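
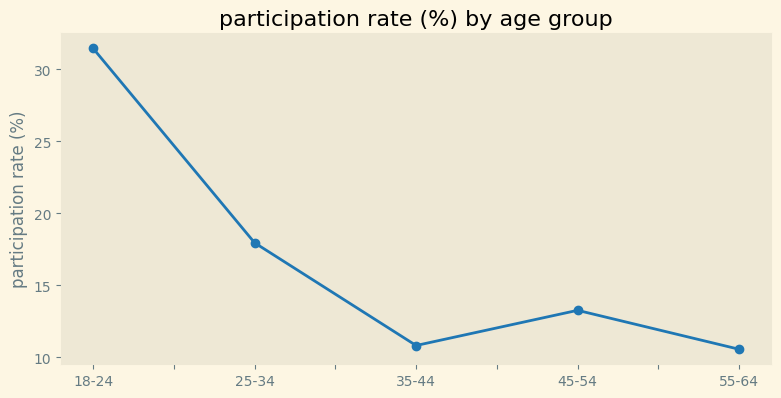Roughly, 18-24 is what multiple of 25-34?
≈ 1.78×

18-24 ≈ 32, 25-34 ≈ 18; 32/18 ≈ 1.78.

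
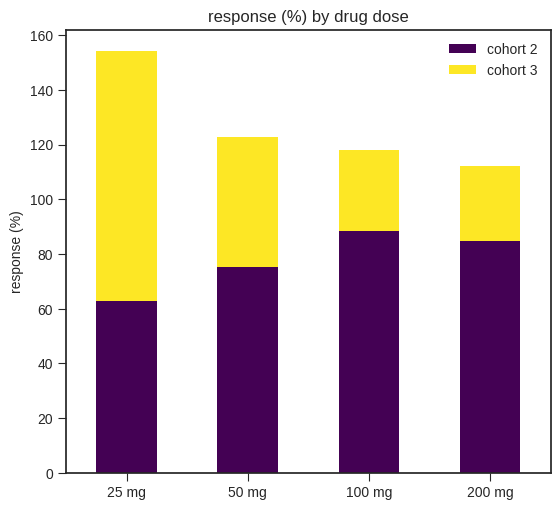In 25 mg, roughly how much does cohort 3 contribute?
≈ 100

cohort 3 top ≈ 160, bottom ≈ 60; segment ≈ 100.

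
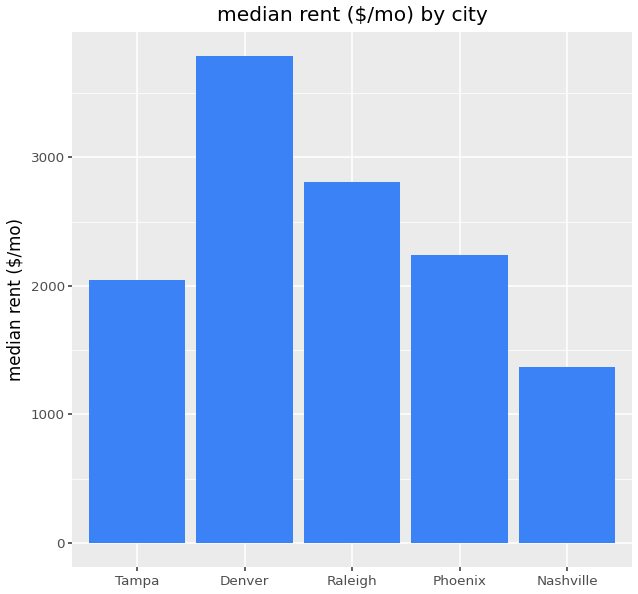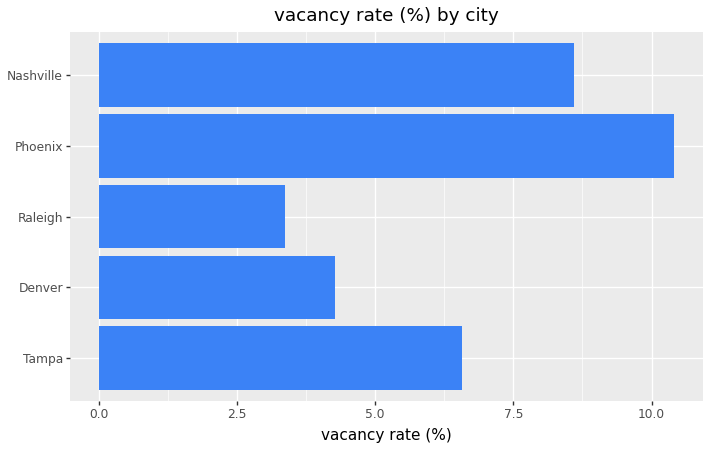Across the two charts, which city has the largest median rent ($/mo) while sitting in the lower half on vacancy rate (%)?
Chart 2 median vacancy rate (%) ≈ 7; below-median cities: Denver, Raleigh. Among those, Denver has the highest median rent ($/mo) (≈ 4000).

Denver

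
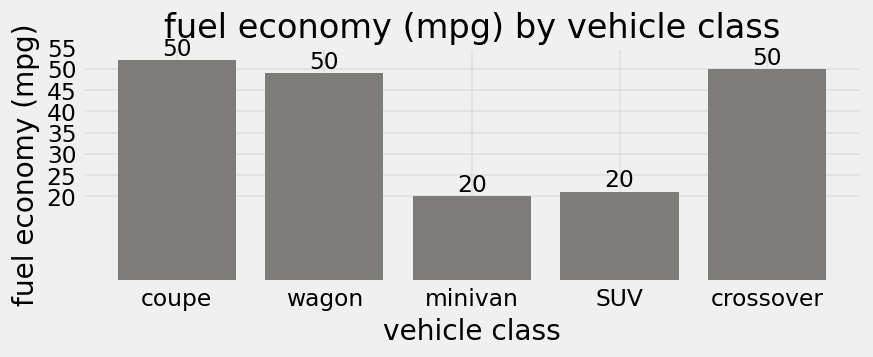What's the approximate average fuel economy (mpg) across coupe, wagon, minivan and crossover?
≈ 42

(50 + 50 + 20 + 50) / 4 ≈ 42.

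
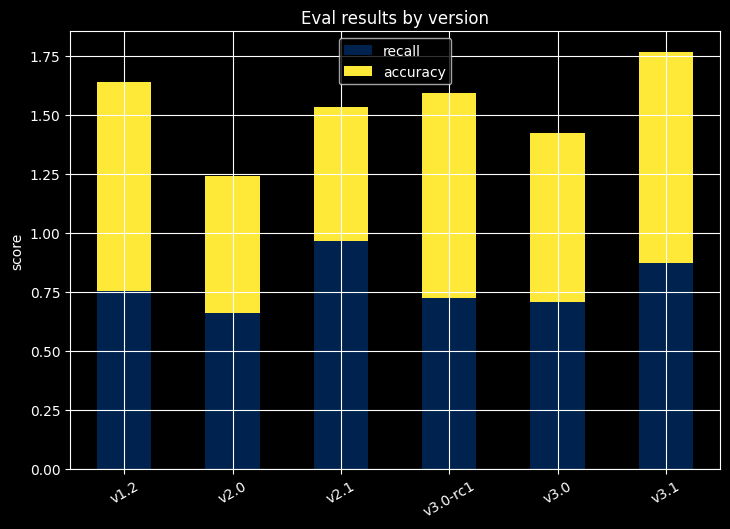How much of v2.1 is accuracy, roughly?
≈ 0.6

accuracy top ≈ 1.6, bottom ≈ 1.0; segment ≈ 0.6.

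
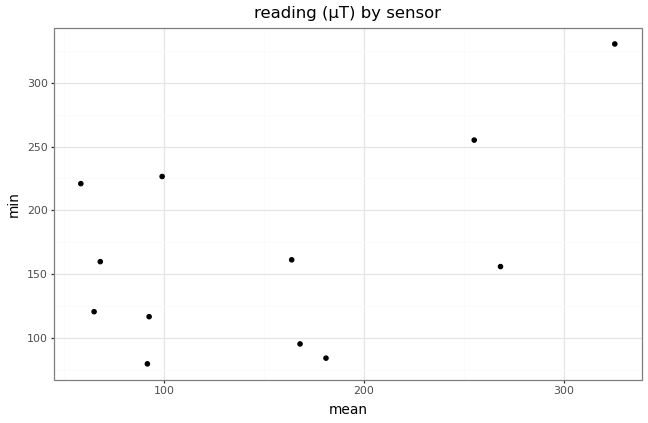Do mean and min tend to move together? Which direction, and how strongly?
Points are positively correlated; moderate (|r| ≈ 0.5).

positive, moderate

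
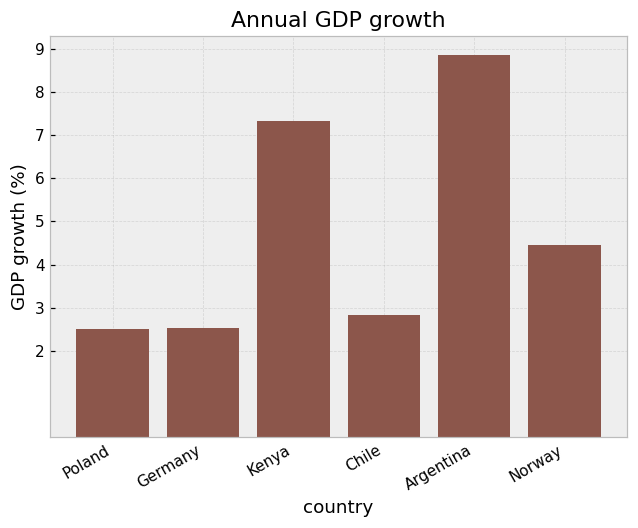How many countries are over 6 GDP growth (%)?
Above 6: Kenya, Argentina.

2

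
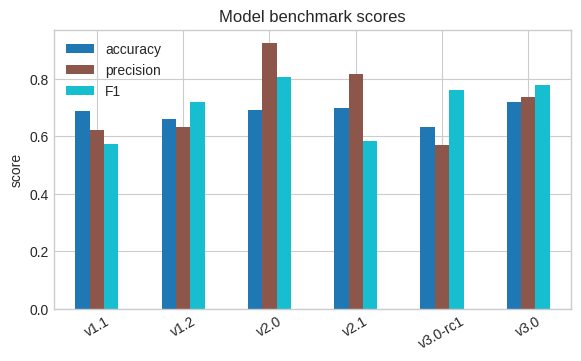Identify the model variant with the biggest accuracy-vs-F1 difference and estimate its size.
v3.0-rc1, ≈ 0.2

v3.0-rc1: accuracy ≈ 0.6, F1 ≈ 0.8 → gap ≈ 0.2. Next-largest (v2.0) is only ≈ 0.1.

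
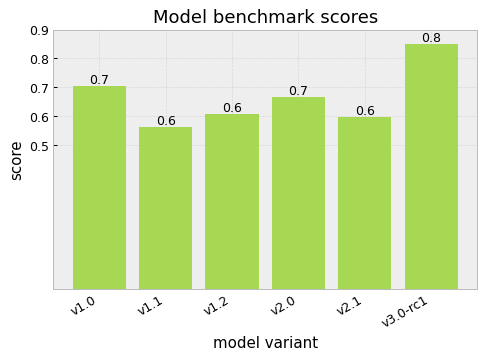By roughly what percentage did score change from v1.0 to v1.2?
v1.0 ≈ 0.7, v1.2 ≈ 0.6; (0.6 − 0.7) / 0.7 ≈ -14.3%.

≈ -14.3%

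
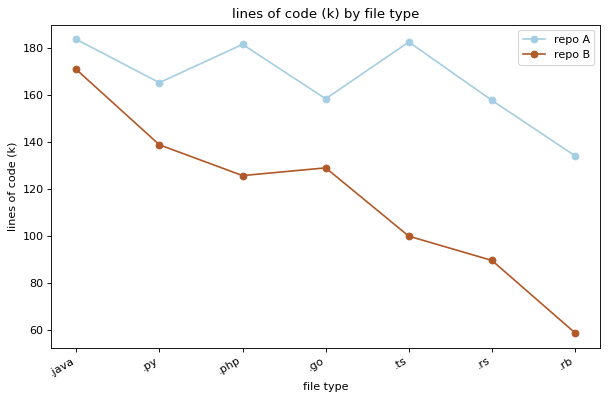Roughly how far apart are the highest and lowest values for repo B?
≈ 120

Max .java ≈ 180, min .rb ≈ 60; range ≈ 120.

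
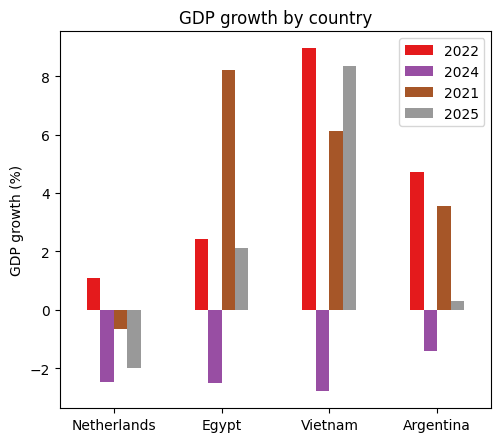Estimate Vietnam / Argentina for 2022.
≈ 1.8×

Vietnam ≈ 9, Argentina ≈ 5; 9/5 ≈ 1.8.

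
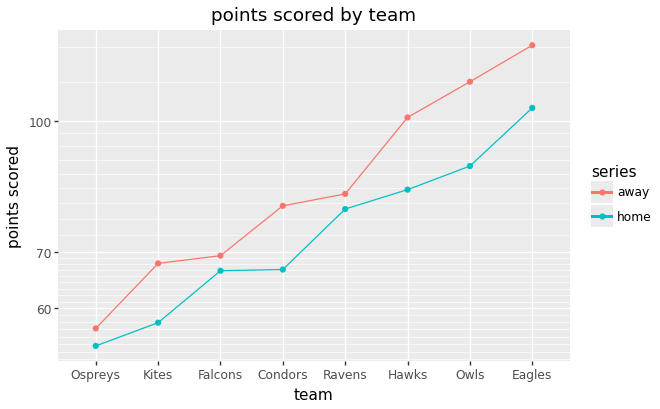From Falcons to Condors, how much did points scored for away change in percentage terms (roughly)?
≈ +14.3%

Falcons ≈ 70, Condors ≈ 80; (80 − 70) / 70 ≈ +14.3%.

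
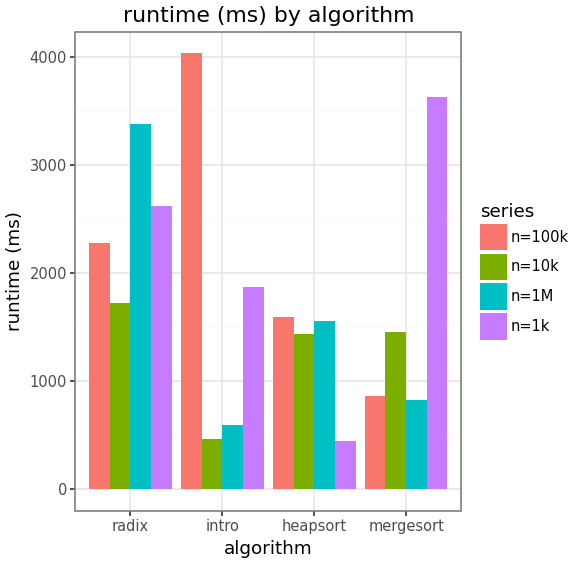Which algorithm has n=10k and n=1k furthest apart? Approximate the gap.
mergesort, ≈ 2000 ms

mergesort: n=10k ≈ 1500, n=1k ≈ 3500 → gap ≈ 2000. Next-largest (intro) is only ≈ 1500.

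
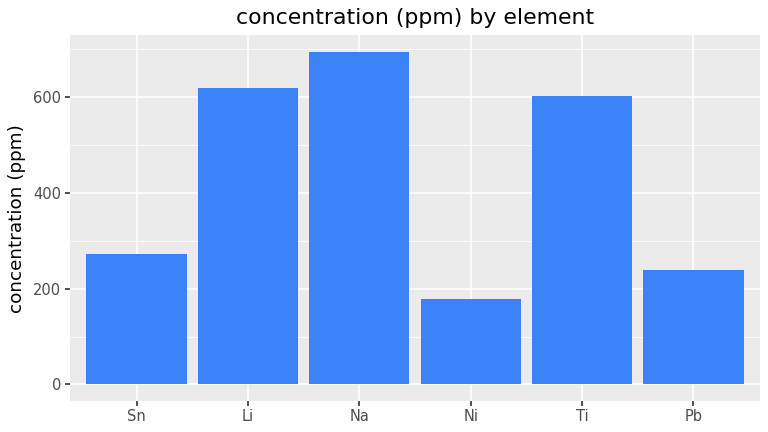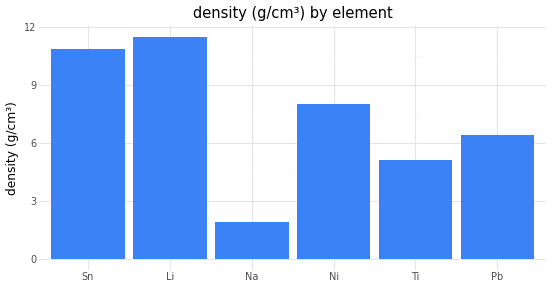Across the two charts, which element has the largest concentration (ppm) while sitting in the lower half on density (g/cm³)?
Na

Chart 2 median density (g/cm³) ≈ 8; below-median elements: Na, Ti, Pb. Among those, Na has the highest concentration (ppm) (≈ 700).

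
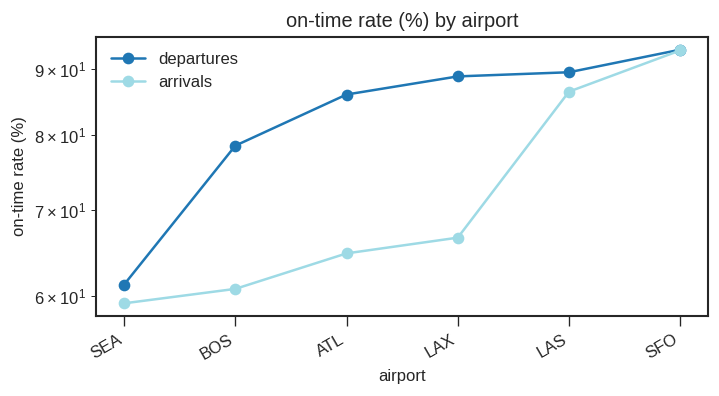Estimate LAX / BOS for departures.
LAX ≈ 90, BOS ≈ 80; 90/80 ≈ 1.12.

≈ 1.12×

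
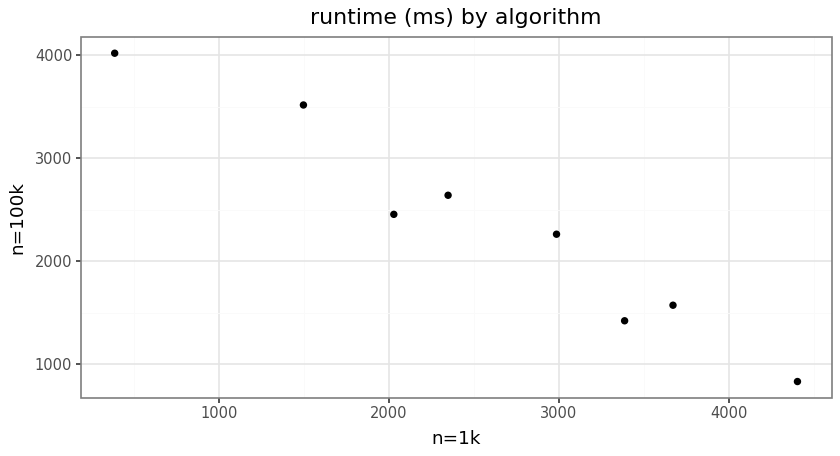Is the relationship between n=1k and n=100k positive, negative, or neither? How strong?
negative, strong

Points are negatively correlated; strong (|r| ≈ 1.0).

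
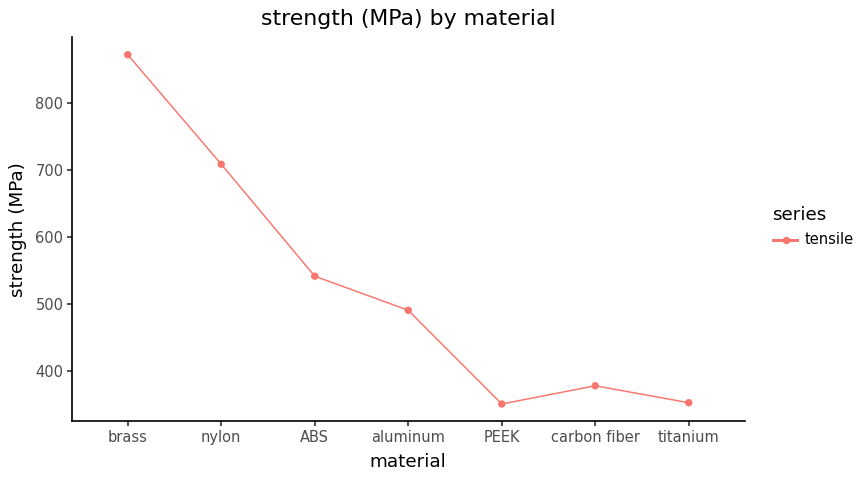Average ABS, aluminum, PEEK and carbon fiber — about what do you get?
(550 + 500 + 350 + 400) / 4 ≈ 450.

≈ 450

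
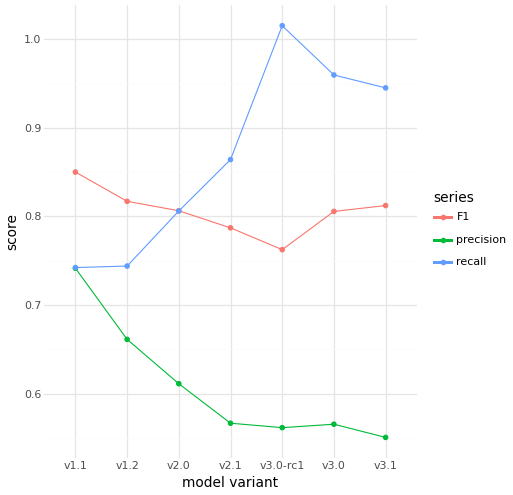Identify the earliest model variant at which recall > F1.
v2.1

v2.0: recall ≈ 0.80 vs F1 ≈ 0.80 (not yet); v2.1: recall ≈ 0.85 vs F1 ≈ 0.80 (first crossover).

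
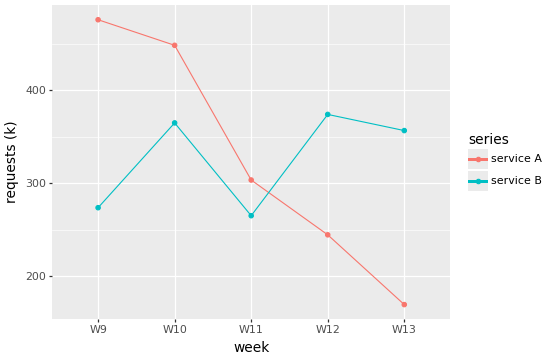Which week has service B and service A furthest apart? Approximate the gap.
W9, ≈ 250 k

W9: service B ≈ 250, service A ≈ 500 → gap ≈ 250. Next-largest (W13) is only ≈ 200.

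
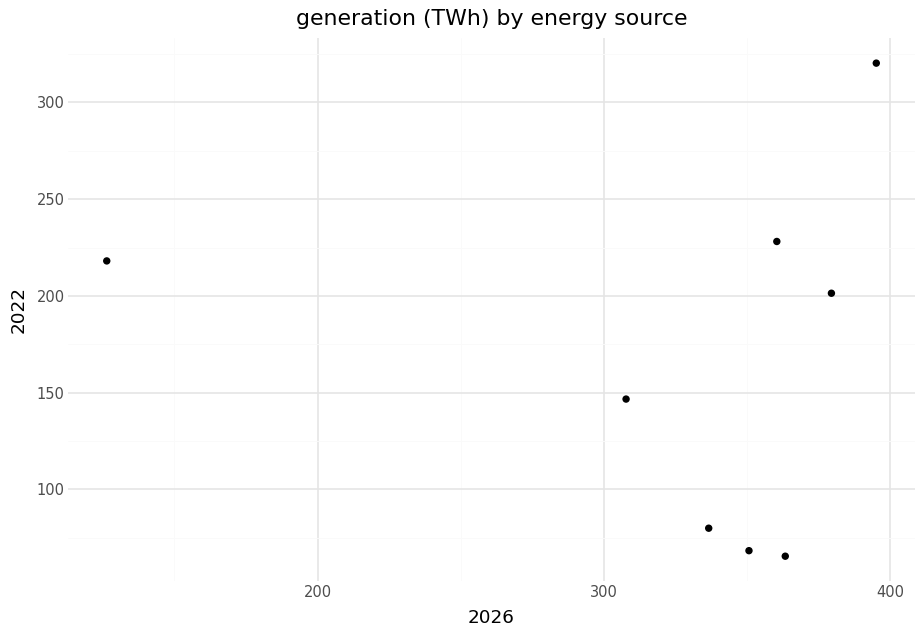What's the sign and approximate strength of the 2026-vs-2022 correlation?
Points are roughly uncorrelated; weak (|r| ≈ 0.0).

no clear correlation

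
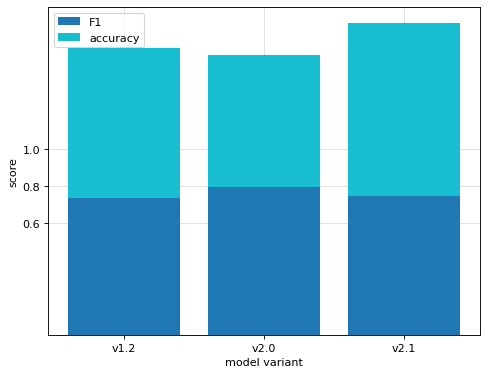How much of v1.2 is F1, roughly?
F1 top ≈ 0.8, bottom ≈ 0.0; segment ≈ 0.8.

≈ 0.8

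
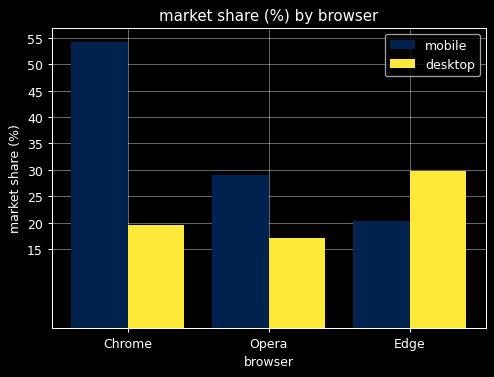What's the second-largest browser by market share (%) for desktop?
Top 3 for desktop: Edge ≈ 30, Chrome ≈ 20, Opera ≈ 15.

Chrome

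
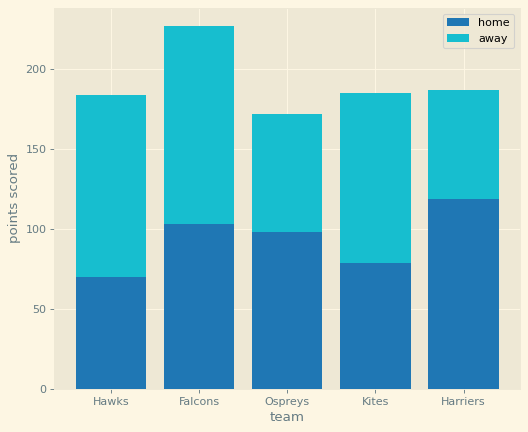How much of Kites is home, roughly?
home top ≈ 80, bottom ≈ 0; segment ≈ 80.

≈ 80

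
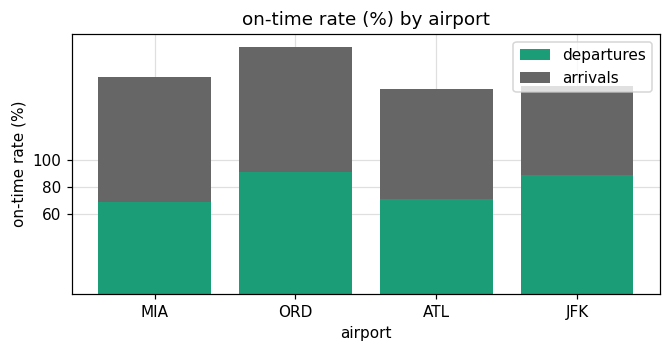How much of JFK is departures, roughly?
departures top ≈ 80, bottom ≈ 0; segment ≈ 80.

≈ 80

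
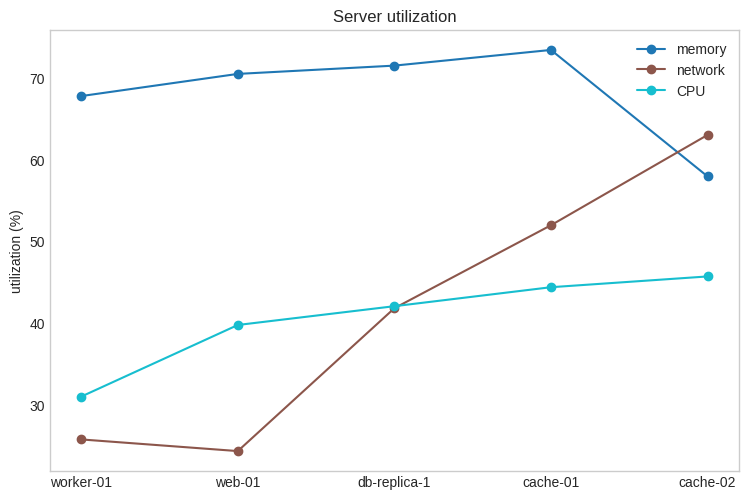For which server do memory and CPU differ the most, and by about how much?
worker-01, ≈ 40 %

worker-01: memory ≈ 70, CPU ≈ 30 → gap ≈ 40. Next-largest (web-01) is only ≈ 30.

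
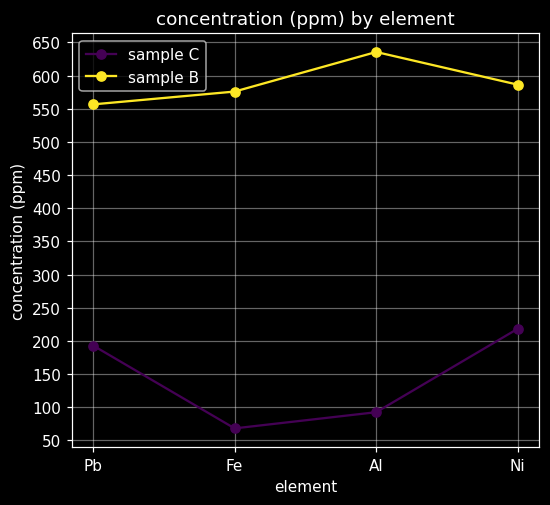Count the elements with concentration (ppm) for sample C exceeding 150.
Above 150: Pb, Ni.

2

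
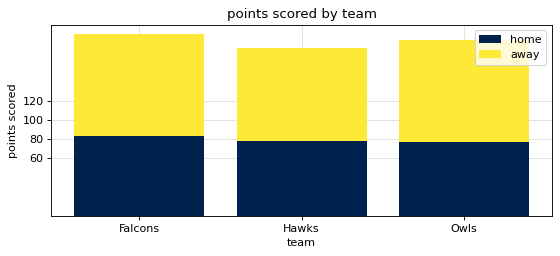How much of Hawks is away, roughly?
away top ≈ 180, bottom ≈ 80; segment ≈ 100.

≈ 100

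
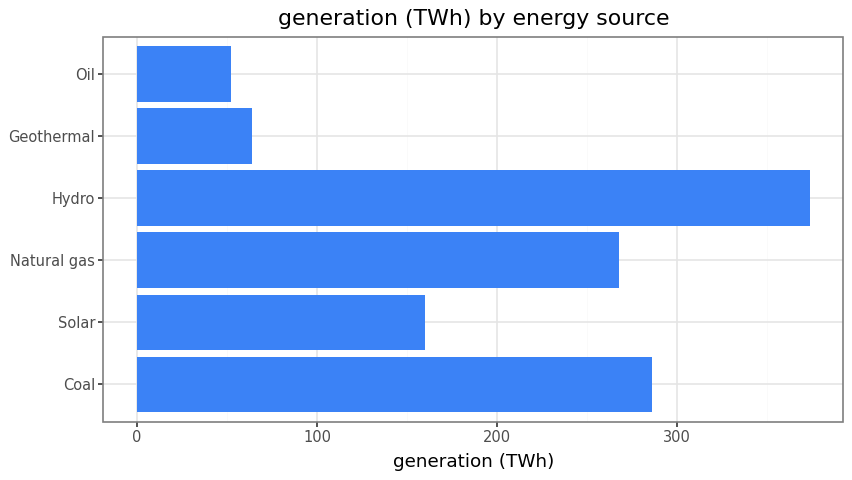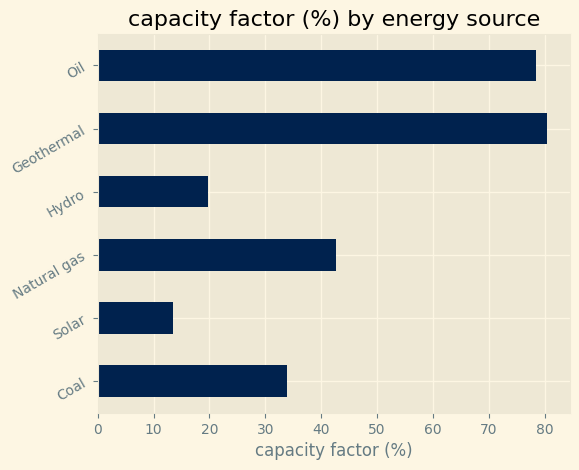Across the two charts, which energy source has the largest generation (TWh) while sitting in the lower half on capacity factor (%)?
Chart 2 median capacity factor (%) ≈ 40; below-median energy sources: Coal, Solar, Hydro. Among those, Hydro has the highest generation (TWh) (≈ 350).

Hydro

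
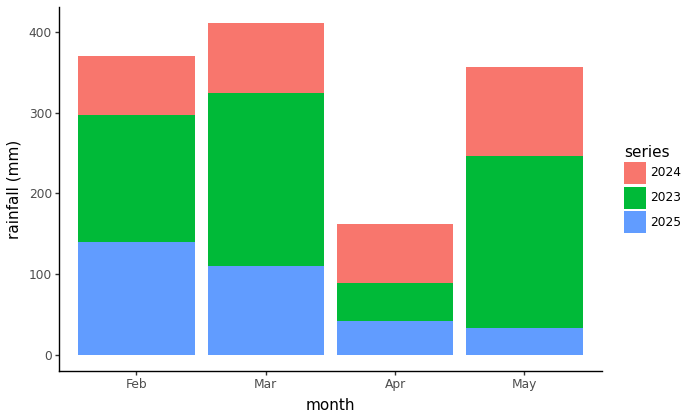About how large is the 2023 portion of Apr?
2023 top ≈ 100, bottom ≈ 50; segment ≈ 50.

≈ 50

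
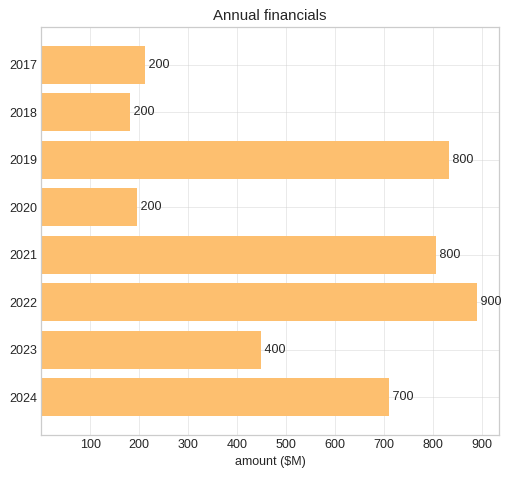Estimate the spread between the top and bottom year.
Max 2022 ≈ 900, min 2018 ≈ 200; range ≈ 700.

≈ 700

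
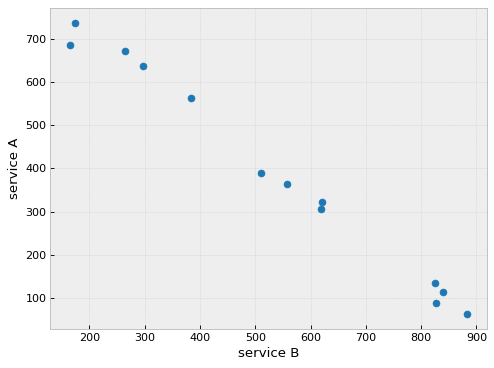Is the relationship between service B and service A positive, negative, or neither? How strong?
Points are negatively correlated; strong (|r| ≈ 1.0).

negative, strong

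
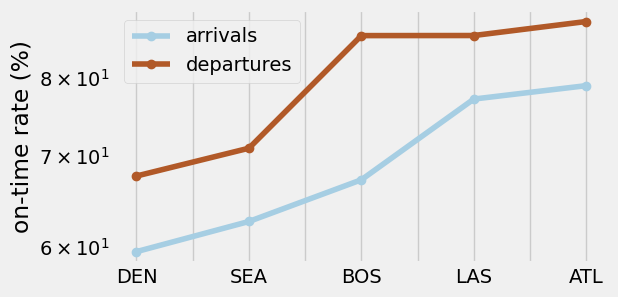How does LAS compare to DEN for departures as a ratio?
LAS ≈ 85, DEN ≈ 70; 85/70 ≈ 1.21.

≈ 1.21×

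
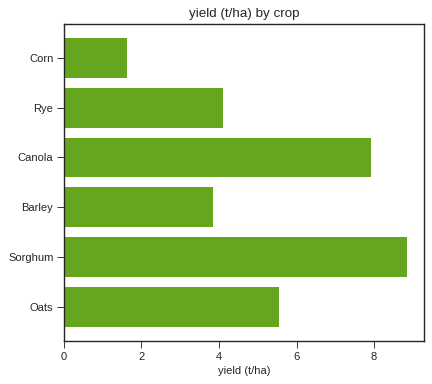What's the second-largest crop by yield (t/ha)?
Top 3: Sorghum ≈ 9, Canola ≈ 8, Oats ≈ 6.

Canola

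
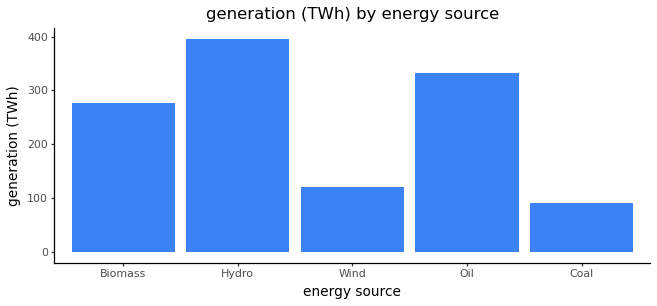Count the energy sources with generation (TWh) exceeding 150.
Above 150: Biomass, Hydro, Oil.

3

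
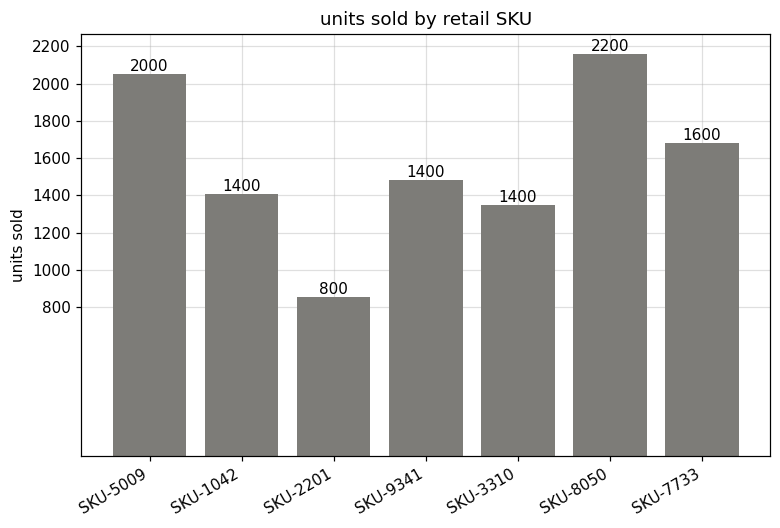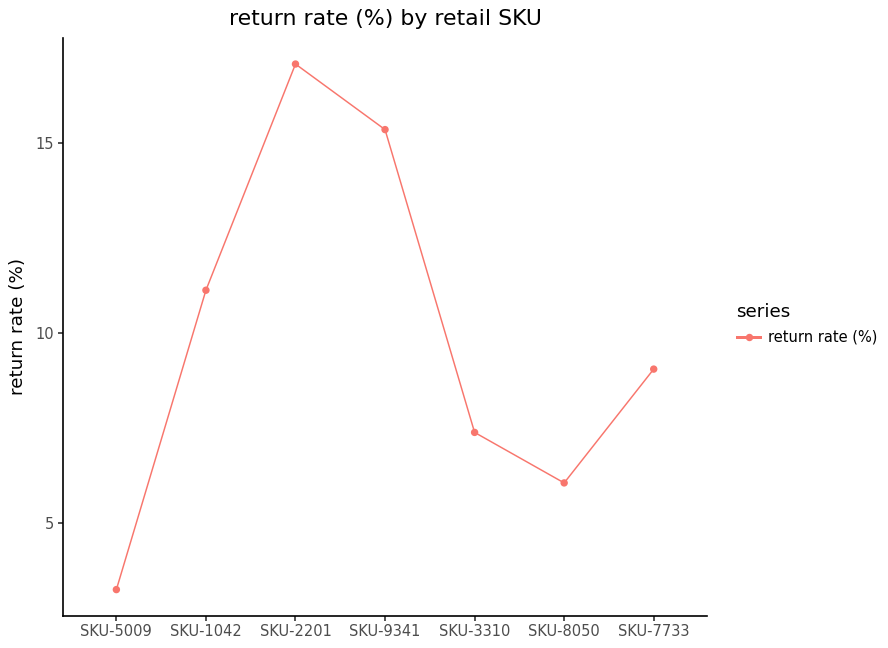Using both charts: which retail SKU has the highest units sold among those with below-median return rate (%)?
Chart 2 median return rate (%) ≈ 10; below-median retail SKUs: SKU-5009, SKU-3310, SKU-8050. Among those, SKU-8050 has the highest units sold (≈ 2200).

SKU-8050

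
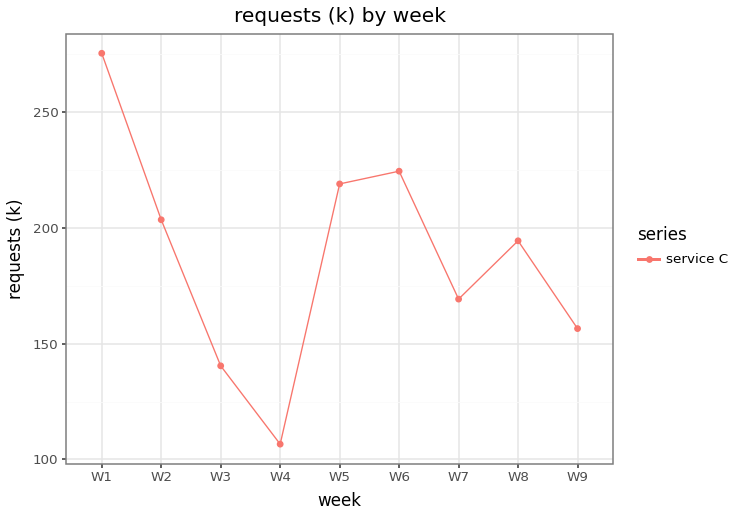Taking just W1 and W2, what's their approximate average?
(280 + 200) / 2 ≈ 240.

≈ 240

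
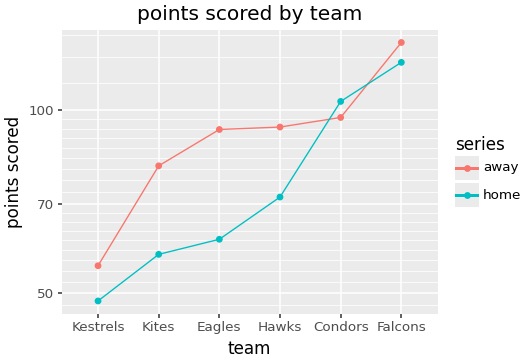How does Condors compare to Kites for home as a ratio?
≈ 1.67×

Condors ≈ 100, Kites ≈ 60; 100/60 ≈ 1.67.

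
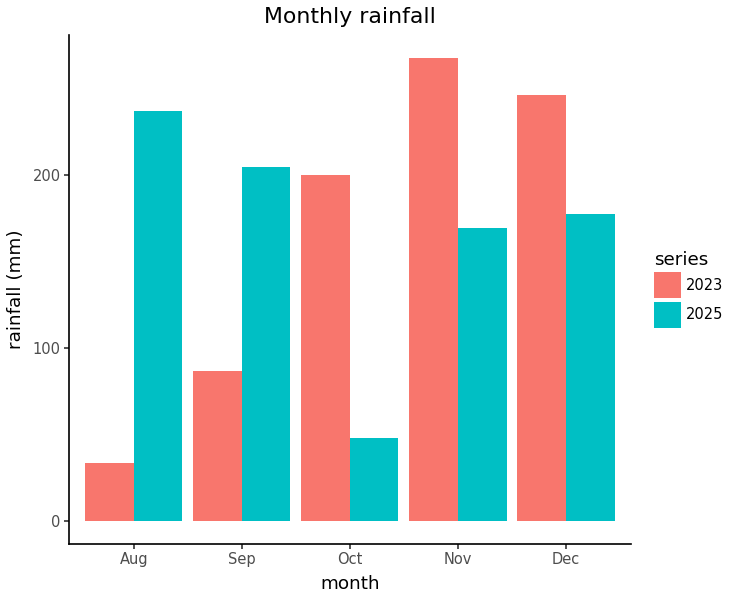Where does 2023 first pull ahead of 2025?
Oct

Sep: 2023 ≈ 75 vs 2025 ≈ 200 (not yet); Oct: 2023 ≈ 200 vs 2025 ≈ 50 (first crossover).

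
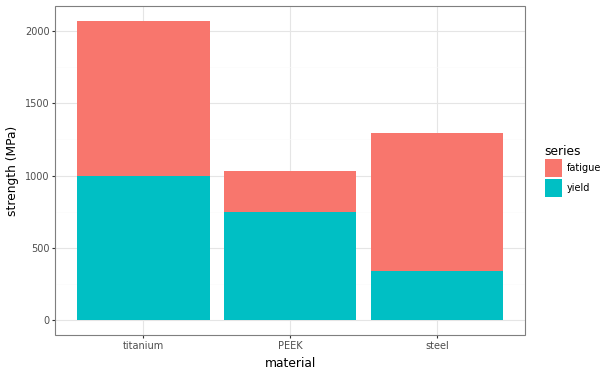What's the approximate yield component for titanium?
yield top ≈ 1000, bottom ≈ 0; segment ≈ 1000.

≈ 1000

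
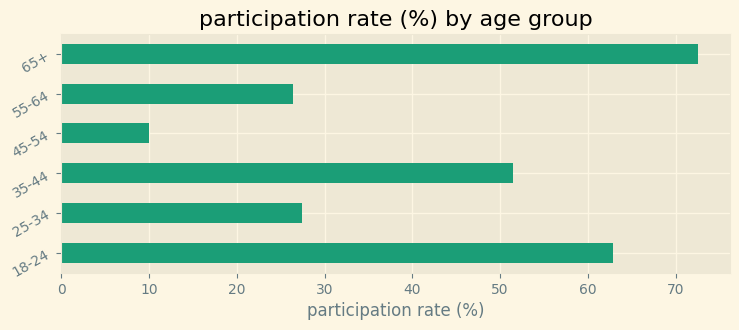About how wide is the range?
Max 65+ ≈ 70, min 45-54 ≈ 10; range ≈ 60.

≈ 60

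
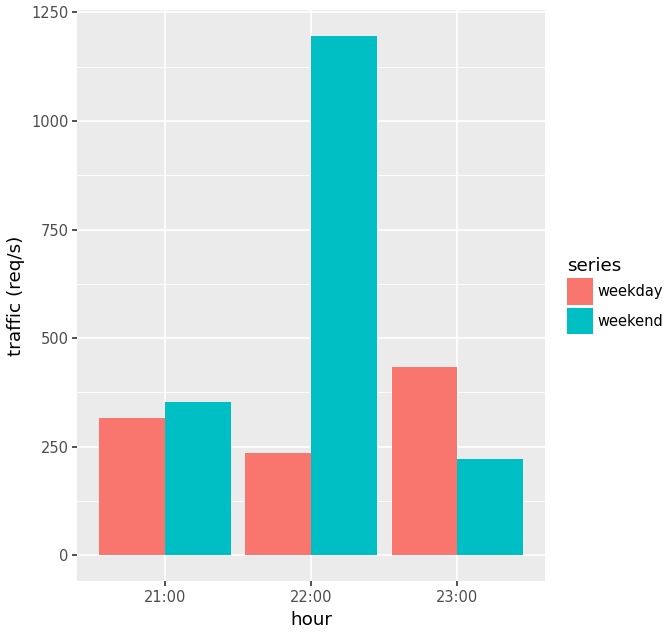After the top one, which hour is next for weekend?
21:00

Top 3 for weekend: 22:00 ≈ 1200, 21:00 ≈ 400, 23:00 ≈ 200.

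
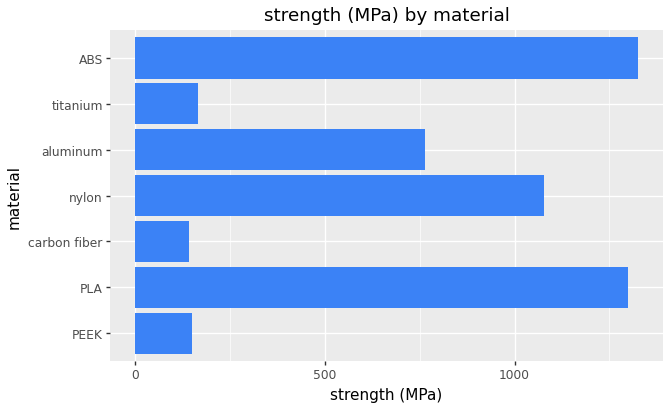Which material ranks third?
Top 4: ABS ≈ 1400, PLA ≈ 1200, nylon ≈ 1000, aluminum ≈ 800.

nylon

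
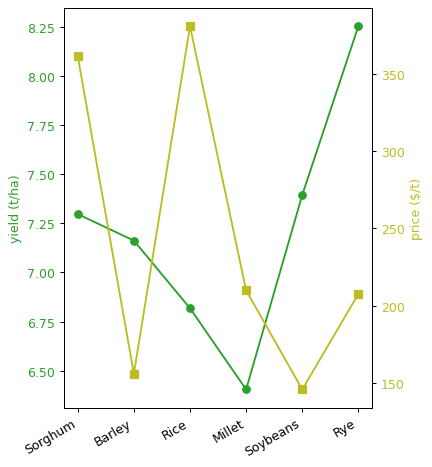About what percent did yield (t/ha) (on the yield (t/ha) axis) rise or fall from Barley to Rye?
≈ +13.9%

Barley ≈ 7.2, Rye ≈ 8.2; (8.2 − 7.2) / 7.2 ≈ +13.9%.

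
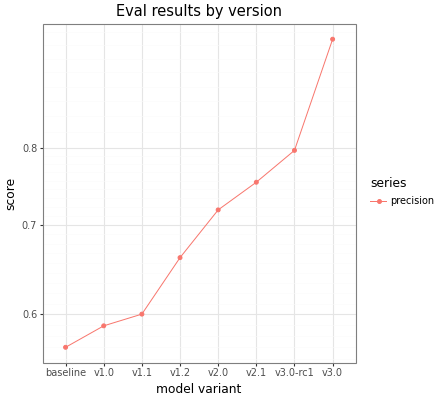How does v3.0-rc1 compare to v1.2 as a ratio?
≈ 1.23×

v3.0-rc1 ≈ 0.80, v1.2 ≈ 0.65; 0.80/0.65 ≈ 1.23.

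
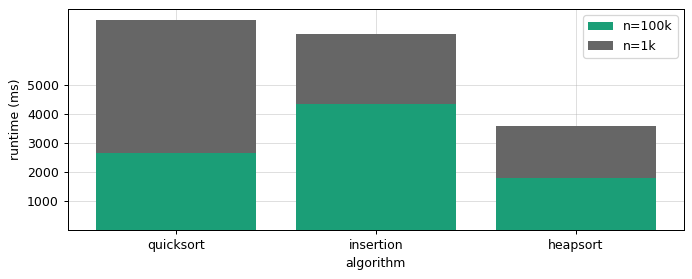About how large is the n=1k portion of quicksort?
≈ 4000

n=1k top ≈ 7000, bottom ≈ 3000; segment ≈ 4000.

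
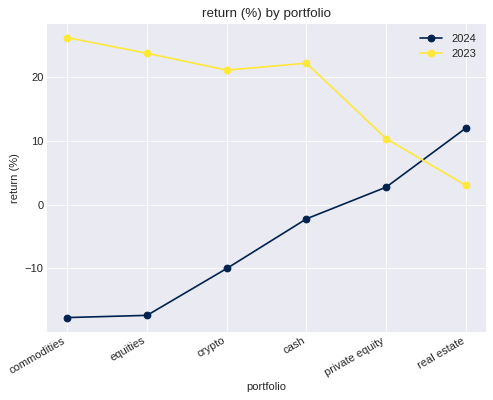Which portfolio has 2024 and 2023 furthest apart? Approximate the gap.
commodities, ≈ 45 %

commodities: 2024 ≈ -20, 2023 ≈ 25 → gap ≈ 45. Next-largest (equities) is only ≈ 40.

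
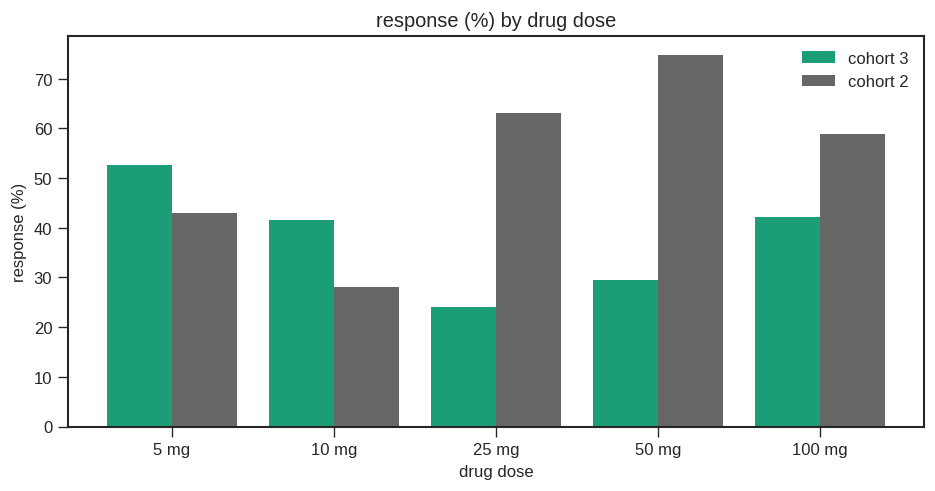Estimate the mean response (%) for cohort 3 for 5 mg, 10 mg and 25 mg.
(50 + 40 + 20) / 3 ≈ 37.

≈ 37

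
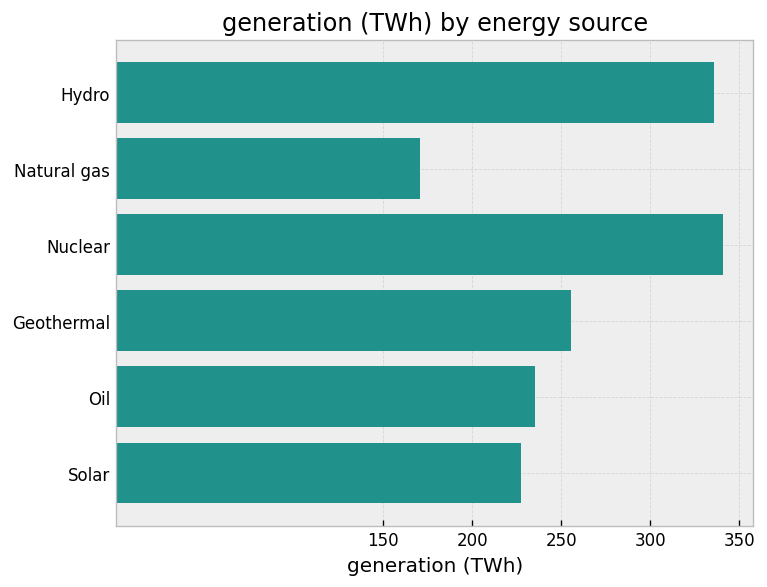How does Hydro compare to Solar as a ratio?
Hydro ≈ 350, Solar ≈ 250; 350/250 ≈ 1.4.

≈ 1.4×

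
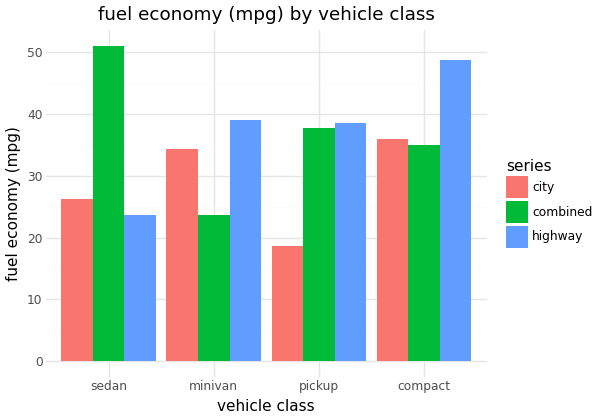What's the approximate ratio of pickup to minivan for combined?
pickup ≈ 40, minivan ≈ 25; 40/25 ≈ 1.6.

≈ 1.6×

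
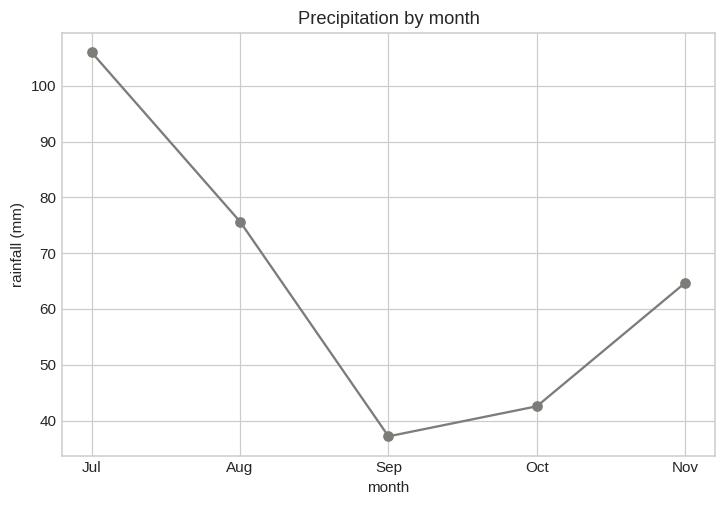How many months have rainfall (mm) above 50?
3

Above 50: Jul, Aug, Nov.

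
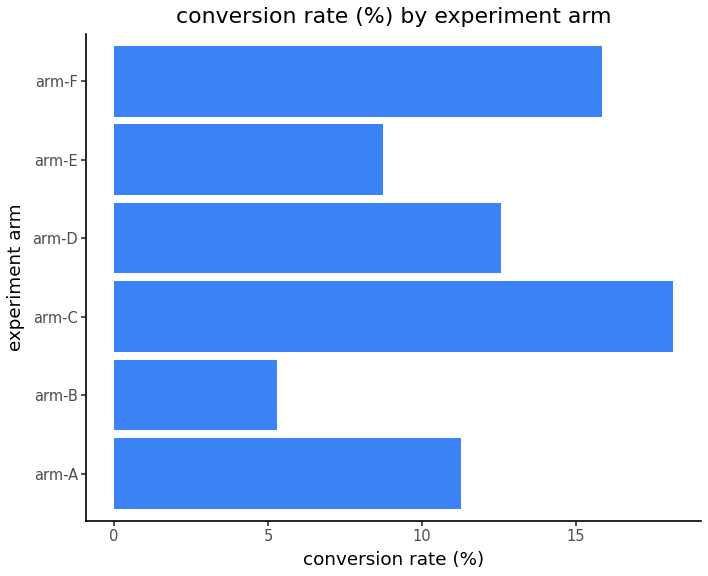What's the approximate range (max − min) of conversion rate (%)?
Max arm-C ≈ 18, min arm-B ≈ 6; range ≈ 12.

≈ 12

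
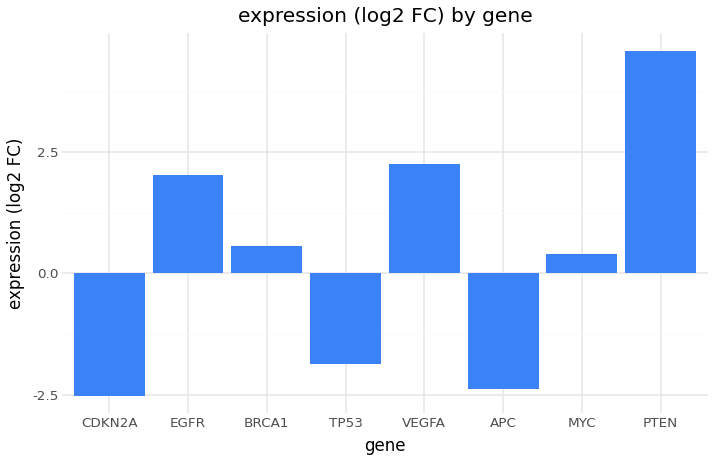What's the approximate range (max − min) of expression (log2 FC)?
Max PTEN ≈ 5, min CDKN2A ≈ -3; range ≈ 8.

≈ 8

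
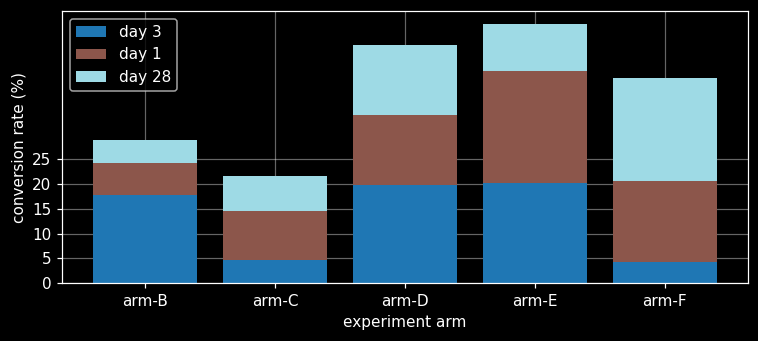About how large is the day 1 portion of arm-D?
day 1 top ≈ 35, bottom ≈ 20; segment ≈ 15.

≈ 15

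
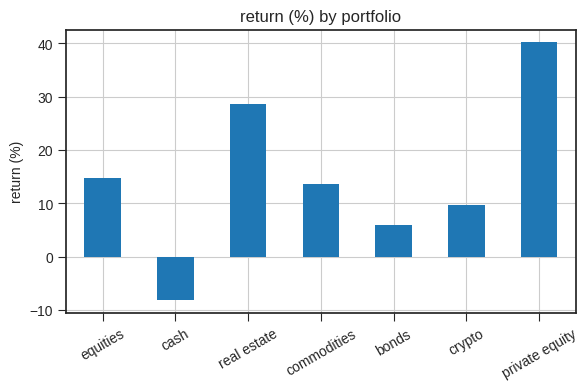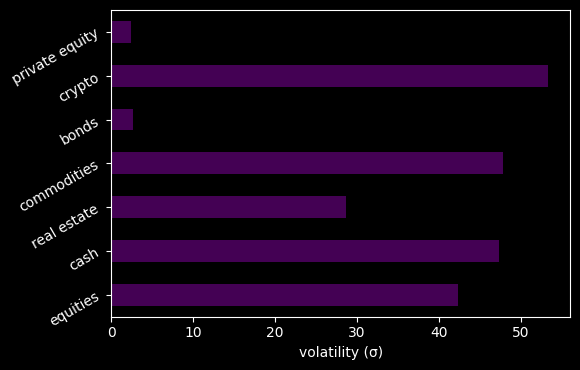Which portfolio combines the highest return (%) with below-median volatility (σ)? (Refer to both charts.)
Chart 2 median volatility (σ) ≈ 40; below-median portfolios: real estate, bonds, private equity. Among those, private equity has the highest return (%) (≈ 40).

private equity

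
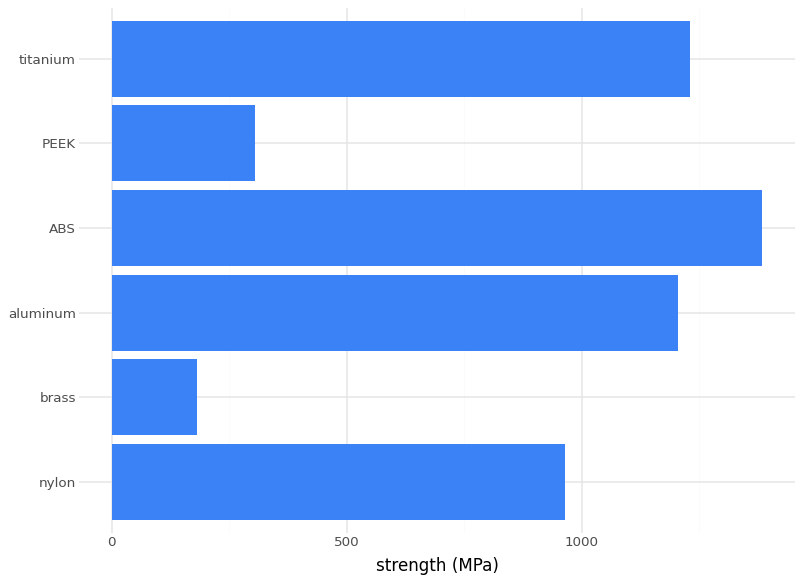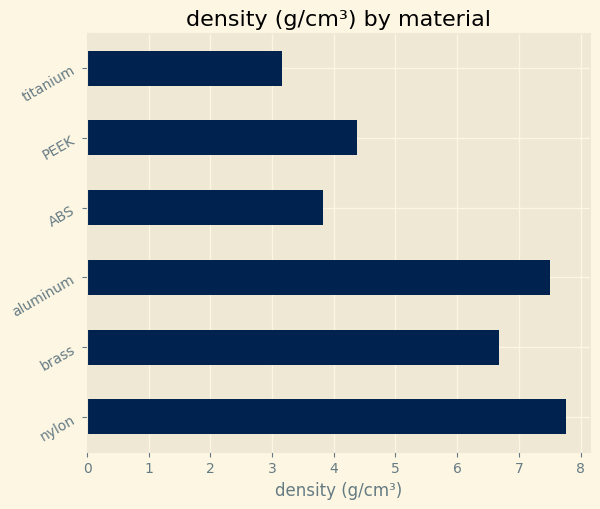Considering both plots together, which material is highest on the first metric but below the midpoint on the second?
ABS

Chart 2 median density (g/cm³) ≈ 6; below-median materials: ABS, PEEK, titanium. Among those, ABS has the highest strength (MPa) (≈ 1400).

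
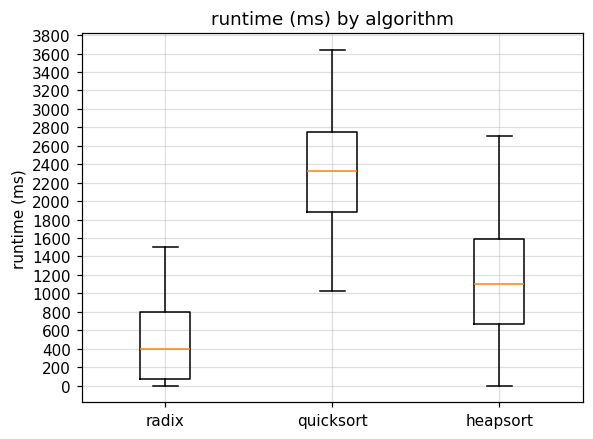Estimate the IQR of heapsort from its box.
≈ 1000

Q3 ≈ 1600, Q1 ≈ 600; IQR ≈ 1000.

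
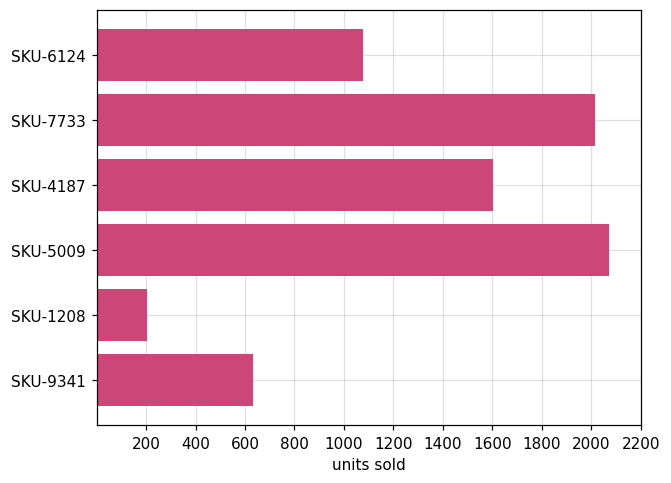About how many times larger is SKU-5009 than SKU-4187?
≈ 1.25×

SKU-5009 ≈ 2000, SKU-4187 ≈ 1600; 2000/1600 ≈ 1.25.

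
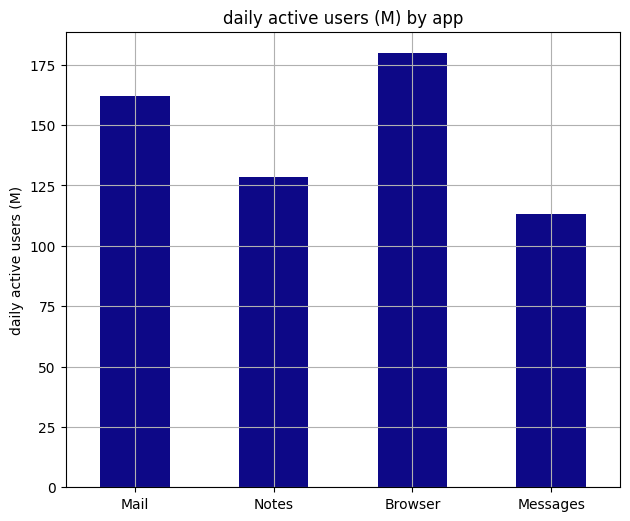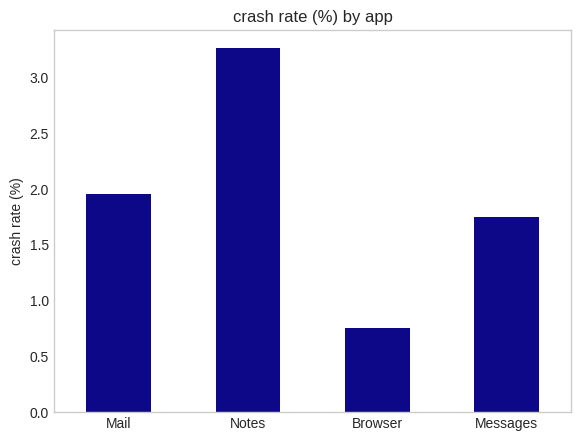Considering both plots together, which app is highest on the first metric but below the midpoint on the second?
Browser

Chart 2 median crash rate (%) ≈ 2; below-median apps: Browser, Messages. Among those, Browser has the highest daily active users (M) (≈ 180).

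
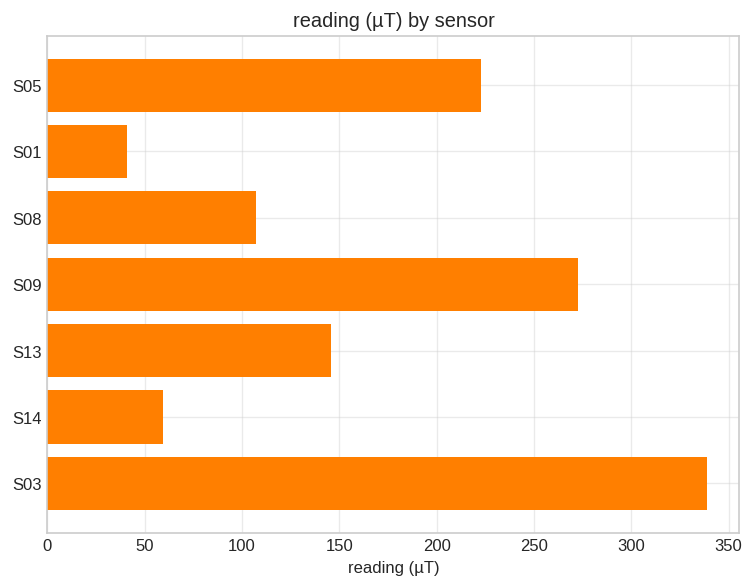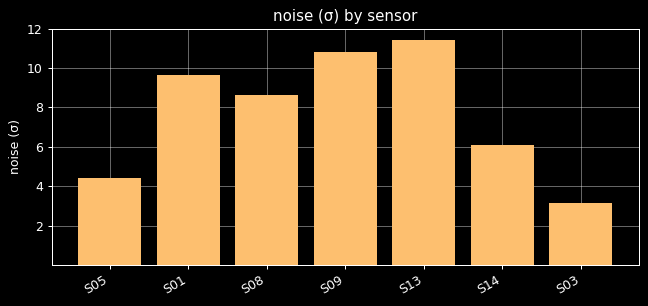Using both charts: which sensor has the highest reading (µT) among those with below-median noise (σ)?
Chart 2 median noise (σ) ≈ 8; below-median sensors: S05, S14, S03. Among those, S03 has the highest reading (µT) (≈ 350).

S03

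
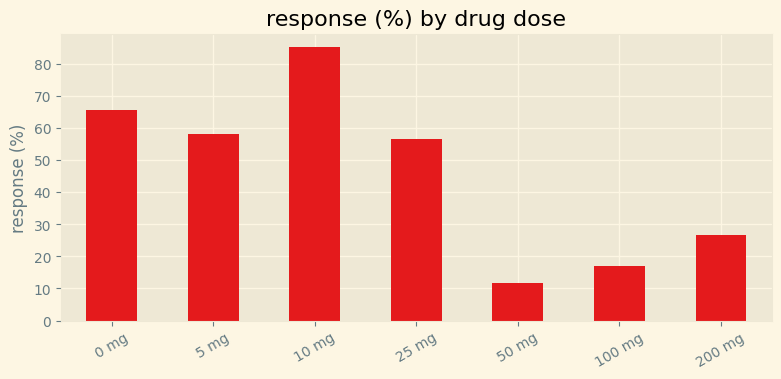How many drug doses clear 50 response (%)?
Above 50: 0 mg, 5 mg, 10 mg, 25 mg.

4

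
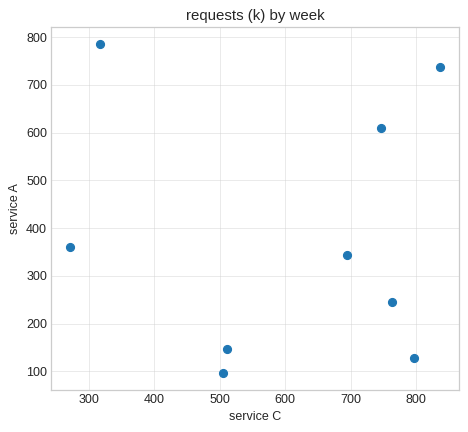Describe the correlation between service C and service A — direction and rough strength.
Points are roughly uncorrelated; weak (|r| ≈ 0.0).

no clear correlation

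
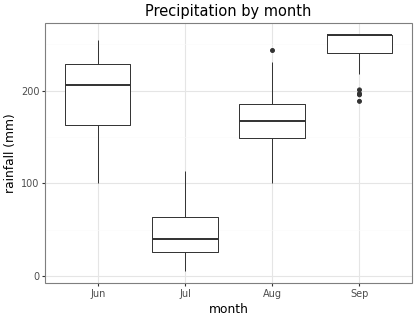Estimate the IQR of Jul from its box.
Q3 ≈ 60, Q1 ≈ 20; IQR ≈ 40.

≈ 40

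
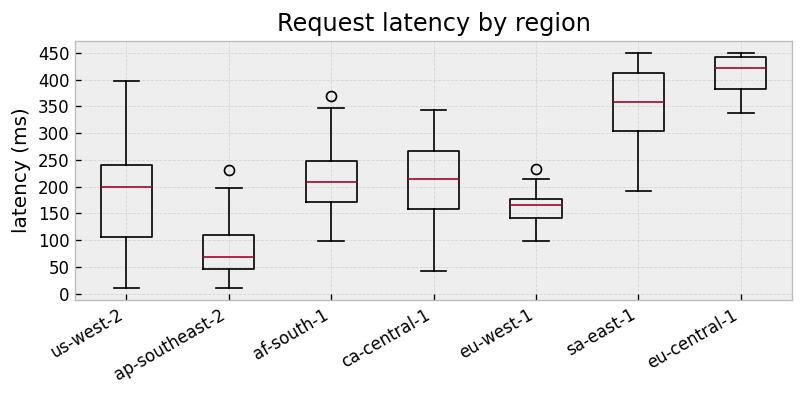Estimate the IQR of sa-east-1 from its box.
Q3 ≈ 400, Q1 ≈ 300; IQR ≈ 100.

≈ 100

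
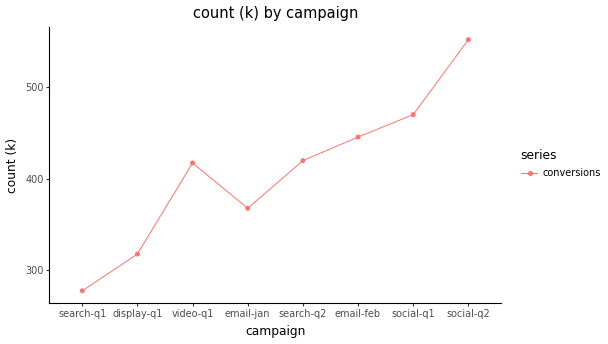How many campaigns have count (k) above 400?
5

Above 400: video-q1, search-q2, email-feb, social-q1, social-q2.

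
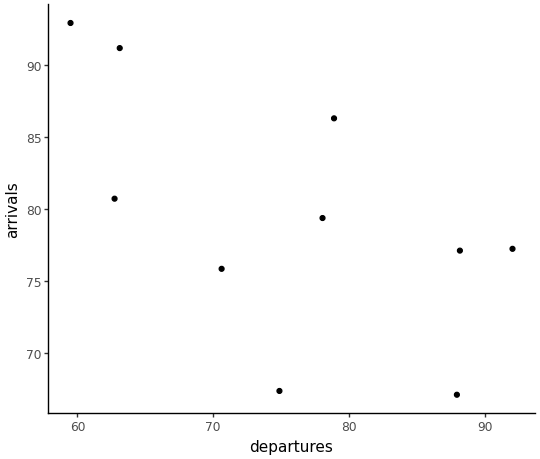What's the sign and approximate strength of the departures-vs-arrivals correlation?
Points are negatively correlated; moderate (|r| ≈ 0.6).

negative, moderate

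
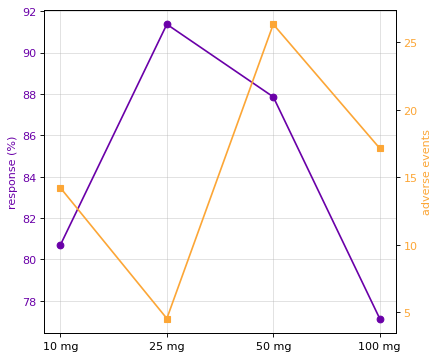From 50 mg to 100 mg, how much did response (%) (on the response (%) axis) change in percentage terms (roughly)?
50 mg ≈ 88, 100 mg ≈ 78; (78 − 88) / 88 ≈ -11.4%.

≈ -11.4%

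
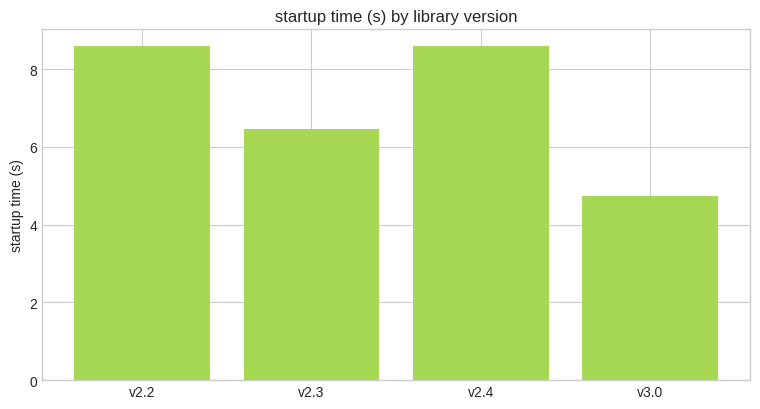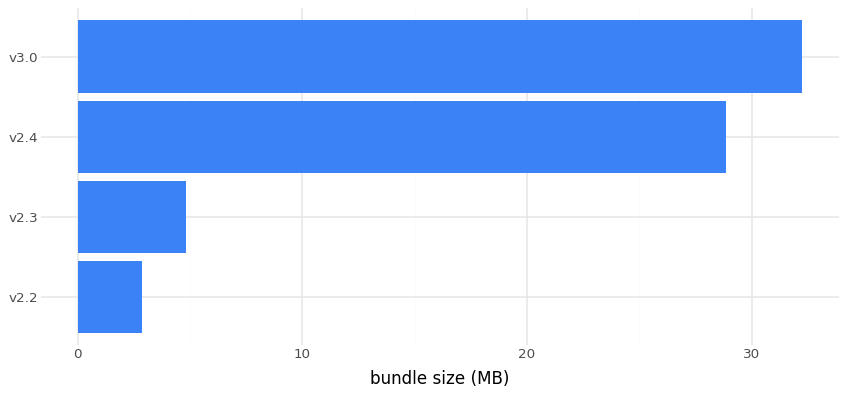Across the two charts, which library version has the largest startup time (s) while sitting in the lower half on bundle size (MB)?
Chart 2 median bundle size (MB) ≈ 15; below-median library versions: v2.2, v2.3. Among those, v2.2 has the highest startup time (s) (≈ 9).

v2.2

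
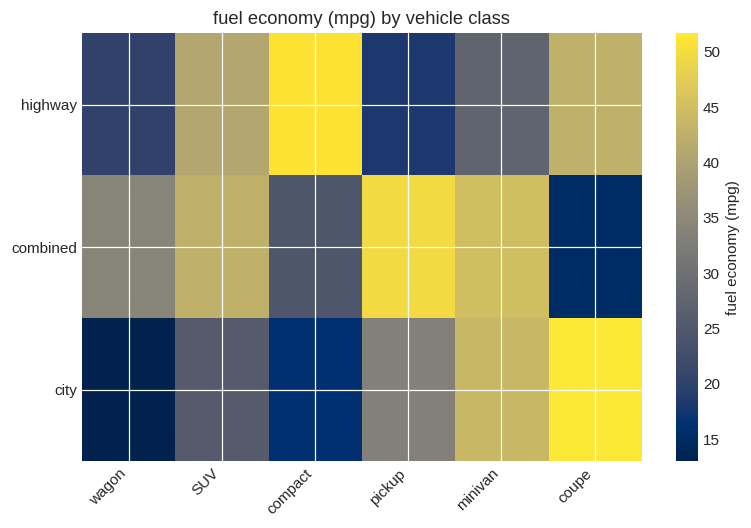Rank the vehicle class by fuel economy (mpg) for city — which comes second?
Top 3 for city: coupe ≈ 50, minivan ≈ 45, pickup ≈ 35.

minivan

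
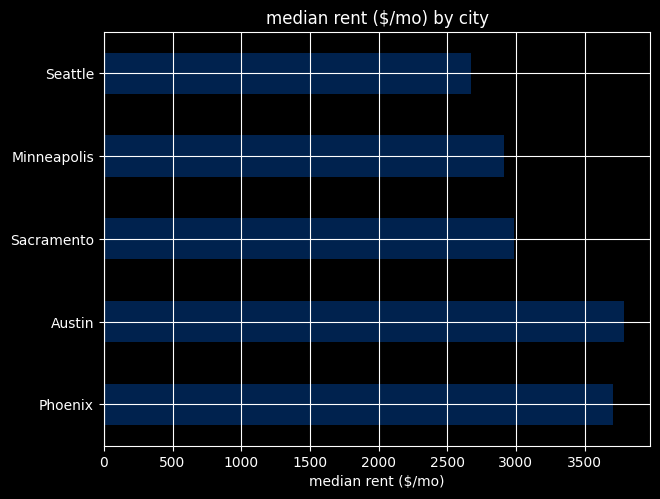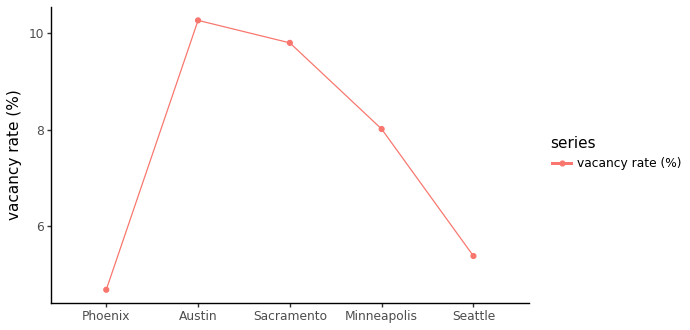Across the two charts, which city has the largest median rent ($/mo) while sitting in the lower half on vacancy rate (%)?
Chart 2 median vacancy rate (%) ≈ 8; below-median cities: Phoenix, Seattle. Among those, Phoenix has the highest median rent ($/mo) (≈ 3500).

Phoenix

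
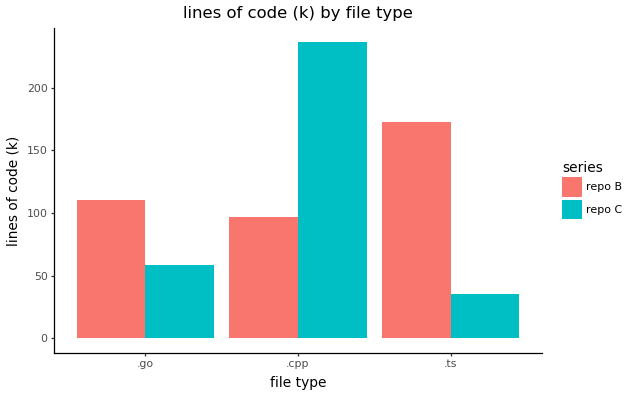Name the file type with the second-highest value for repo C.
.go

Top 3 for repo C: .cpp ≈ 240, .go ≈ 60, .ts ≈ 40.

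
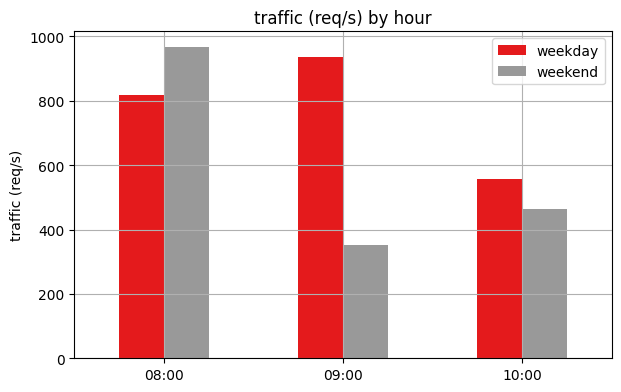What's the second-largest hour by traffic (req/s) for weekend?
10:00

Top 3 for weekend: 08:00 ≈ 1000, 10:00 ≈ 500, 09:00 ≈ 400.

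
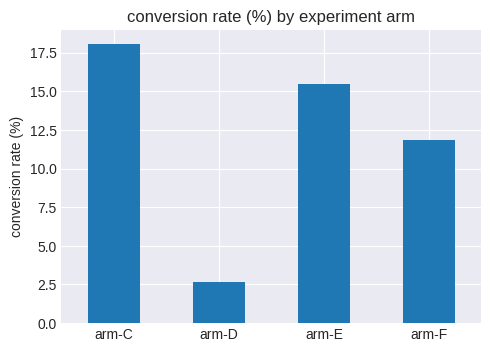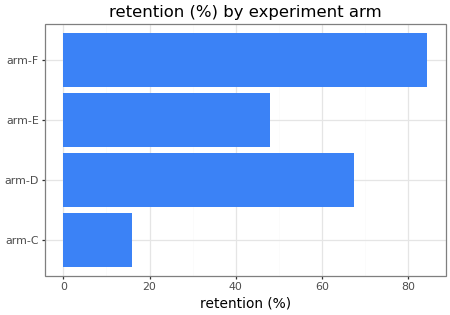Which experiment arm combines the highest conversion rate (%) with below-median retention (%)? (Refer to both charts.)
arm-C

Chart 2 median retention (%) ≈ 60; below-median experiment arms: arm-C, arm-E. Among those, arm-C has the highest conversion rate (%) (≈ 18).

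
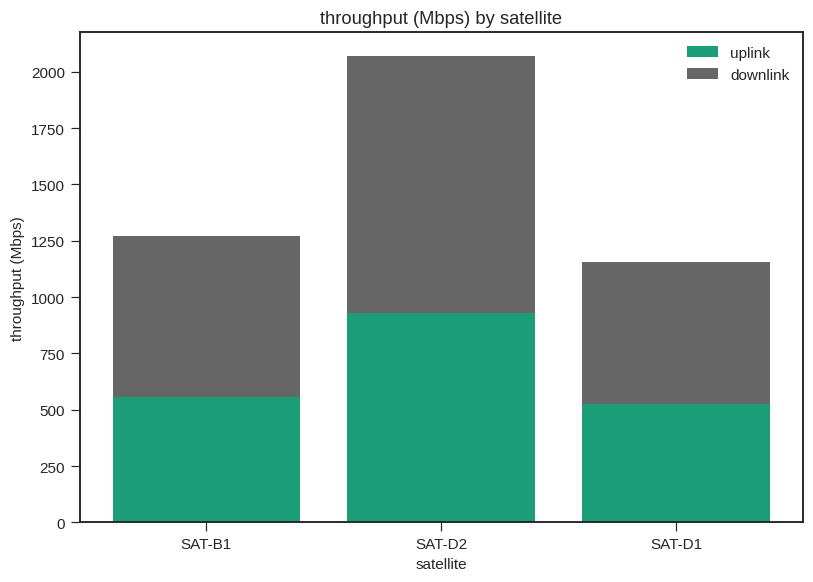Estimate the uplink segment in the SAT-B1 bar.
≈ 600

uplink top ≈ 600, bottom ≈ 0; segment ≈ 600.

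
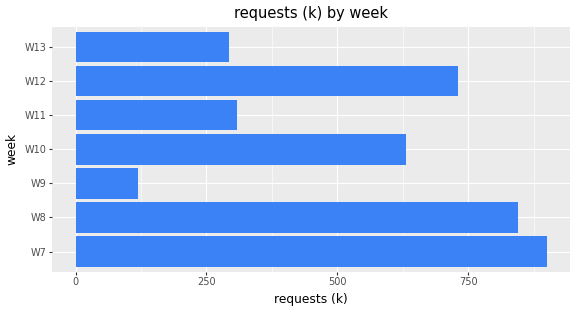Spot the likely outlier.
W9 ≈ 100; the rest sit between ≈ 300 and ≈ 900.

W9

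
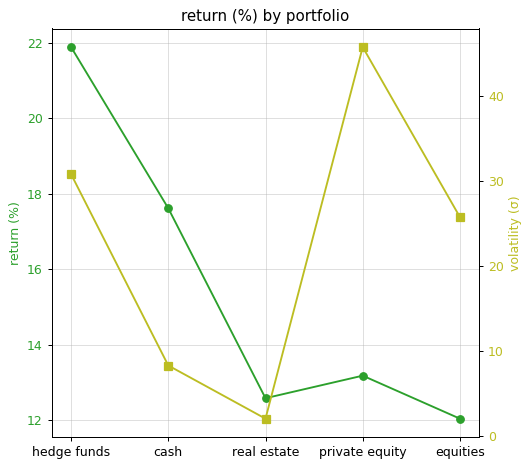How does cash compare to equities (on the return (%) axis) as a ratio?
cash ≈ 18, equities ≈ 12; 18/12 ≈ 1.5.

≈ 1.5×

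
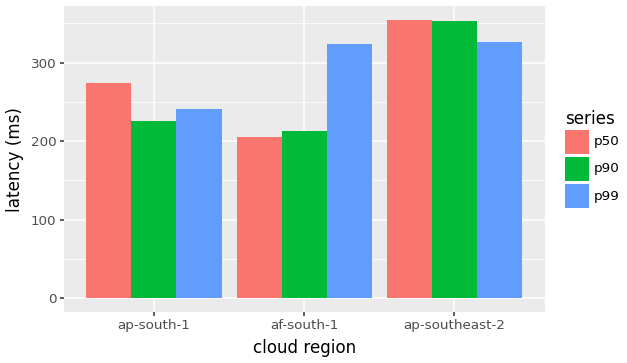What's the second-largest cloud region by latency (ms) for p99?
Top 3 for p99: ap-southeast-2 ≈ 350, af-south-1 ≈ 300, ap-south-1 ≈ 250.

af-south-1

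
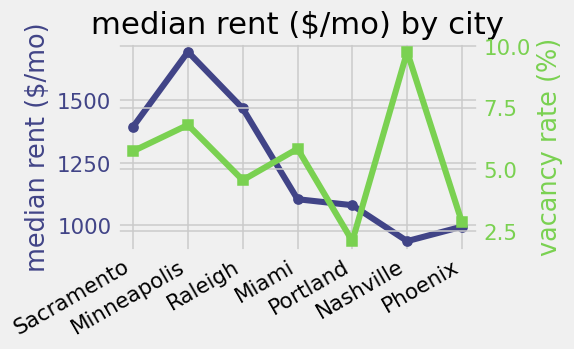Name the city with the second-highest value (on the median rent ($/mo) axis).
Raleigh

Top 3 (on the median rent ($/mo) axis): Minneapolis ≈ 1700, Raleigh ≈ 1500, Sacramento ≈ 1400.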